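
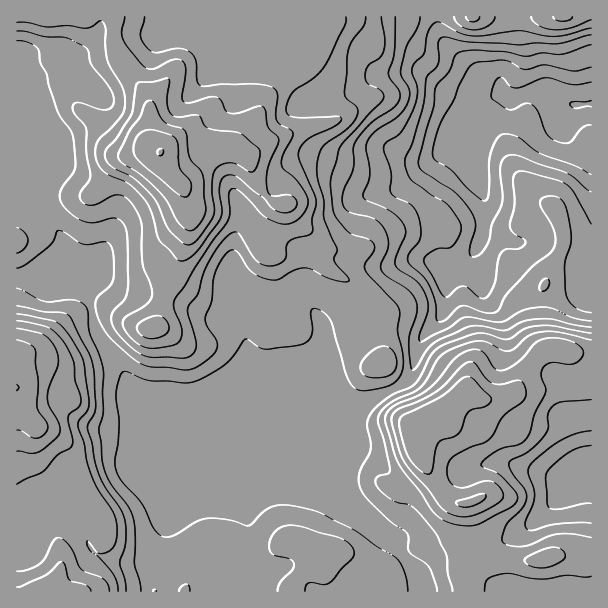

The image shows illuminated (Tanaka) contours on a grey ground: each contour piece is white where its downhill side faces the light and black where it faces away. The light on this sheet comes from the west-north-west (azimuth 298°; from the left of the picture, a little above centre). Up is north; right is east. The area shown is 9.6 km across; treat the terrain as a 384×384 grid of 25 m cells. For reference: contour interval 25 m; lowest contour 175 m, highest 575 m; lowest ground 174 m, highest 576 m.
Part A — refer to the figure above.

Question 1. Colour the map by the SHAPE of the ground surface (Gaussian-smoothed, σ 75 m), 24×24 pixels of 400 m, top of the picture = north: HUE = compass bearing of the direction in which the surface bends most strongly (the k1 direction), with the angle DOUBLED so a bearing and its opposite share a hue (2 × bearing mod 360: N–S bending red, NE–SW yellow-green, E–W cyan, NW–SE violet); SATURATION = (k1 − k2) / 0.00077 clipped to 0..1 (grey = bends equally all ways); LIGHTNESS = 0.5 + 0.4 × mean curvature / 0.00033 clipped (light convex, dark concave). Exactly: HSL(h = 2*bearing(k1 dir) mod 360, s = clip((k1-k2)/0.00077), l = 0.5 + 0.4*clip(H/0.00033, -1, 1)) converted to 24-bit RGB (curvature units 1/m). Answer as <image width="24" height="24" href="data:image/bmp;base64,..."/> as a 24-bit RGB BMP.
<image width="24" height="24" href="data:image/bmp;base64,Qk32BgAAAAAAADYAAAAoAAAAGAAAABgAAAABABgAAAAAAMAGAAATCwAAEwsAAAAAAAAAAAAAYlbJ04avZNW5267ChzS0UVaVbmySp3p4XGt7gnaYbIuKnHNzomJLcY1KX3JmeJJ6dm6CRTBn4uiVa1JkekI+j2suXn0uqao6PFs7v89ktERGrlAaX6E0PGJ5iGqcpXiJc6GVTXSMtV2DjIxVjr3KurbfXYzHfWCdileESHiO1daGXGy9Yp/ox7/318bxg4/Rcnl/gMFTgi5i09iUiMjFMj92UXNteaZ9sIaeUUqGY6SyrMbZYryzpV5MgTlTdkRFaEtRnm49aHwUj60mPHMeEU0muKd1sHa5aoJoiJxvc1SKt/K6lEvEbjSAfnRzaoNdg31eeH1oWpFZio5MgmJMfVpXfUFjqpFiWjqMznK10tX5yqLthd/REKqSKlgmiIY+fINrXpBeaa5lcOdhRhU9gGZ1gH9/f4B/f4B/fX99eoJzgXtxgHx6cnCBaFG/vGnMgRFClP+eImpR6MKd1XvWrimUSkhwfoR0oH1TToJHjOF1gy5nRjxpf3+Af3+Af4B/f3+Af4B/f4B/gH9/f4B/eX2AQ39+aAhZ4fnSu8RjXFc2ZoAWaz4TgHw1NWRAW3ZQdojIp9zeXNdfYy1sTFB/fn+Af4B/gH+AgIB/f4B/gIB/f4B/f4B/f3+ATS90UCqg7fnSkk5+ioawj4uvgn69mZnDh1nFSkqiYdlgpjVb33VfKJq6RUJ8f3+AgH9/f4B/f4B/gIB/gIB/gIB/gIB/gH9/GmaEi+b/6NT3+837r2eUqYtxXZSStatmLkxYpXs61tOvMTF4x+CfXjWBRThkgWpAdWo5X4Q3ZYBkf4B/gIB/f4B/gH+AhlJ9u2AuBzMAAjEKvlAs+NPebbTdyXrhwIm+dzvJl5bSvpl3b5eyosqwayeWVQw/wps6Wp5ehcaePZ1+WXx2hoRveoFtdH9xSUWJpaXa7+XcABszt8eM2OKaw1p+MTuF6WKDlENTPMFpurTcu7zcnVFsMwAyskjT3evupungaajKhm25X1SUhIKNj4ORa3SNZpKQSpZM58xcAjlKDKJjuqpv4LDKPhWqwMfp0t75oZ/8pJ9KuytFzSiAExKekOXg2Z6a1J54azc5R21lcGd6g3BthJVteFt2eJBtgYpusLaHyJ2sADg3ctoua0Mfakkdb5oShZEMMzMVc1Apb2s6hmZQSIGAiE5Em5JF1oxfa6pzPEd5eU9ik41LZJlZfVlodaFoiNW3eaq7yM+9HxOMtcZPQSZOkKBxxHR6oMRYUTdVSI07eIB7gH9/YmR8X0eJqp+Ax4htystJIjhIiC16xNKSRZexZ7G0csB6q6kyQHMgfYAeQBAfOogoXEB+ZK9lbaOJ3IeBR09yoKTQSmuOhl5QWm5CRG53s2tztktK8uKnGzZLIqLM3dWohD1JT8BvX63ByaPVyoHEZVGrTVGfbL5wIUZitpVbSVw70KBdVn+on1FhgTBpqmxjZ6FpN25xa0hcwrKQ8urZUoTdDBpjukUosNyONNZkN3KBgW6gsJO6smK4YWyxqMPFEByFwnyYo2yjn9WRUXSffFd/Vlm0t63PwHmlUSZRdXNAlOCBzOquaSFrUg9ed/G75e7dpn3LVi5YRGwrZnY3baaRfJmroHCPNxNKo41Zm8ywt9PETFSzZXl8WYF6cT5X6Bpahk3Jkdi9gvGWy2OEiwqFeeaxLL1Ehr46jTVJimeUb56qeaOaNYc2aX9Vhj1iOCZuq+C4js+3f6qhkDNlc3eQWFV1PD12j9jdyZvnyODi6dTPKCVzpo7SkLXE3qLFNjSYhlo/fpsrQGAtcVQ8rLlgKlNLVG1yPWaNo9V4hIRCWz80sEtJfnB7ezt5WbtzLrqDO2eP7POIMHeo01PMTI90uHWbgNRIeCfCwIbk9tX0eD7FRI9Fe7heQlJwTnNqRZKFnrBvqn9zW3WPabOiall1UX6ljs+WVixJN2Mt8/e8XXYpJJx0y3PBVYKQ5qOiJyVYWX8/lLBJy13Y29btmqvUOziCZmiMSY1ncGs8qKk3XjElaGweZFSNc6JciF9IdzuBieufLcbQ88vXJ257ZnU+hIlUlmJFuFiltqhsZqNZUn1EnsQriCgynkd6TIB3dFdGbTk0oHlEfk9Qg6qKTEYphaBEgnBMT6utp+eUL0hQrsk+xC6QfGJ5gH5xgH15dXR+wJGEWphXlFqQtcqZW0aYd0irahAidVwvSJVrpHlQdJ45S3k0S3XReq3UZ8XIN7+exb9nU2l2ZHlUgGVjgH9/gIB/f39/dX2DiKZ7zpm2Yru3sU+Tt3+kUQSf6LP50u35X3vjrmvv5tP4doX+"/>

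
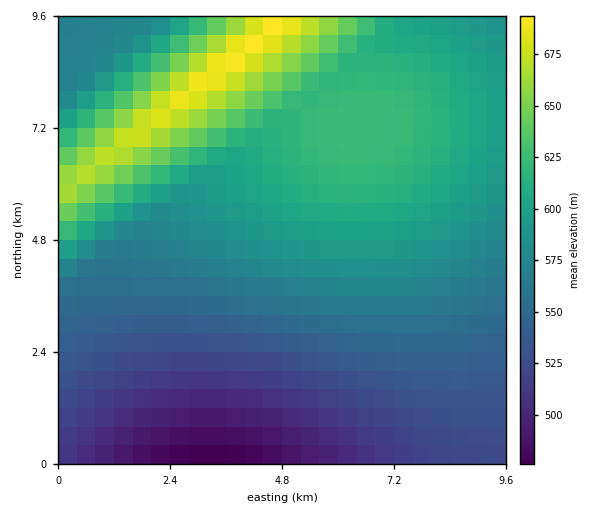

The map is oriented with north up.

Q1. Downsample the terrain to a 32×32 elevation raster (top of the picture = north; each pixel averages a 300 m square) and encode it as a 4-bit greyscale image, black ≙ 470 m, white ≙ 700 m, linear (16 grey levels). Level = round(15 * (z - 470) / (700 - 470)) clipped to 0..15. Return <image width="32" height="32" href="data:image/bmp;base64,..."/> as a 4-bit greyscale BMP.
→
<image width="32" height="32" href="data:image/bmp;base64,Qk12AgAAAAAAAHYAAAAoAAAAIAAAACAAAAABAAQAAAAAAAACAAATCwAAEwsAABAAAAAAAAAAAAAAABEREQAiIiIAMzMzAERERABVVVUAZmZmAHd3dwCIiIgAmZmZAKqqqgC7u7sAzMzMAN3d3QDu7u4A////ADIiEREAAAERESIiMzMzNEQzIiERERERERIiIzMzNEREMzIiIRERERIiIjMzM0RERDMzIiIiIiIiIjMzM0RERERDMzIiIiIiIjMzM0RERERERDMzMyIiIzMzM0REREREREREMzMzMzMzNEREREVVVVRERERDMzNERERERVVVVVVVVERERERERERFVVVVVVVVVVVVRERERFVVVVVVZmZlVVVVVVVVVVVVVVZmZmZmZmZVVVVVVVVVZmZmZmZmZmZmZmZVVWZmZmZmZ3d3d3d3ZmZmZmZmZmZnd3d3d3d3d3dmd2ZmZmZ3d3d4iIiIiHd3dph2Zmd3d3eIiIiIiIiId3epiHd3d3eIiIiJmZiIiIh3upmHd3eIiIiZmZmZmYiIh8u6mYd4iIiZmZmZmZmZiIjcy6qYiIiJmZmZqqmZmZiIzdy7qpiImZmaqqqqqZmZiLzdzLupmZmZqqqqqqqZmYirzd3Mu6mZmaqqqqqqqZmYmrze3cy6qZmqqqqqqqmZmImrze7dy7qpqqqqqqqpmZh4mrze7tzLuqqqqqqqqZmYd4mrze7t3MuqqqqqqqmZmHd4mrze7u3Mu6qqqqqZmZh3d4mrze/u3cu6qqqZmZmId3d4mrze7+3cu6mZmZmYiHd3d4mavN7+7cu6mZmZiIh3d3d3iavN7+7cu6mZmIiI"/>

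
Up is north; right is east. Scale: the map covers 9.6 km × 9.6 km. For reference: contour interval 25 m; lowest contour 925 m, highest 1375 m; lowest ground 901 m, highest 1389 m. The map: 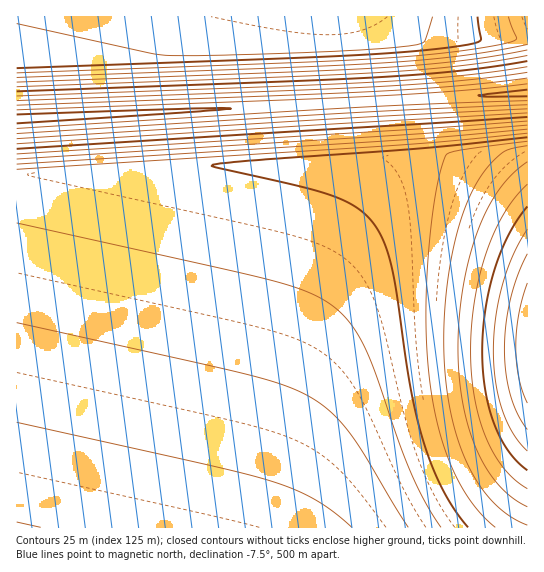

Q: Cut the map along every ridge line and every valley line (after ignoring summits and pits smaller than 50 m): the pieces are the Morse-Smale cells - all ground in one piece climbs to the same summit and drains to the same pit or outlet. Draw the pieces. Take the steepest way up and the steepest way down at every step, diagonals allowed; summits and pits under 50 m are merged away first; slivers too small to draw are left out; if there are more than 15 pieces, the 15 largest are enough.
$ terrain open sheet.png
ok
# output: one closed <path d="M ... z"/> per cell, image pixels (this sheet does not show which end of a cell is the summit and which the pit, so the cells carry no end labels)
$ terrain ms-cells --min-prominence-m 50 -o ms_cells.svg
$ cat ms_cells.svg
<path d="M414 157l-397 19-1 351 511 1 1-313-25-19-42-27-19-8z"/><path d="M527 16l-510 0-1 102 511-25z"/><path d="M527 93l-510 26-1 56 398-18 28 4 19 8 42 27 24 19z"/>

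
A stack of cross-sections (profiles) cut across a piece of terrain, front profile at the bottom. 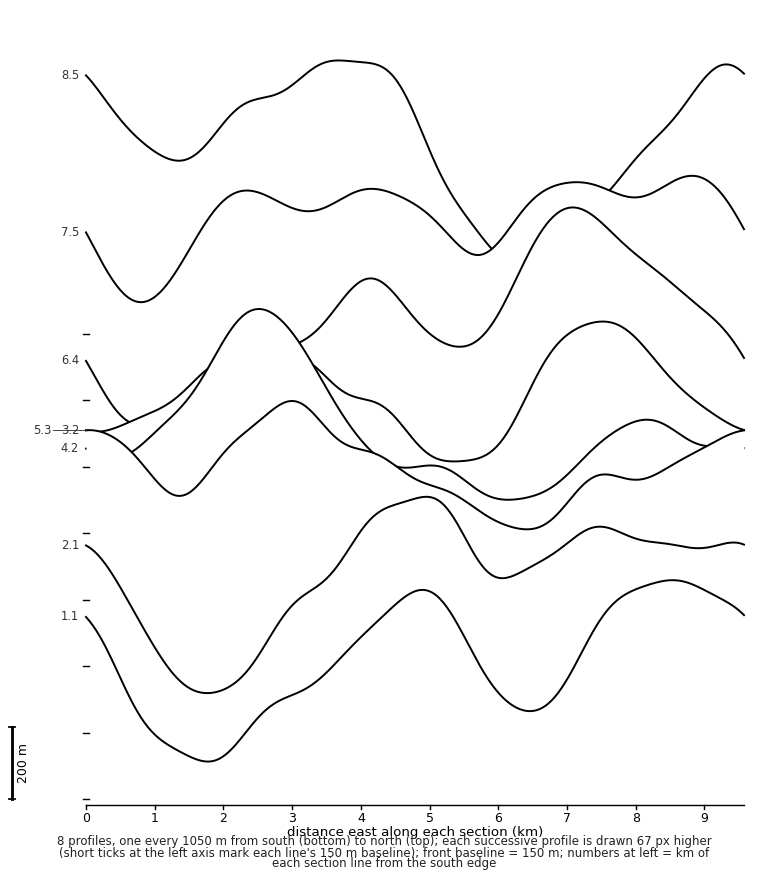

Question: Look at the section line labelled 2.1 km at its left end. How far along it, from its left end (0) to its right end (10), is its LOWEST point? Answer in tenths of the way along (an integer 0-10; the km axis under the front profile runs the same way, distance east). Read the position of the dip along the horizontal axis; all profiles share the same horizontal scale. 2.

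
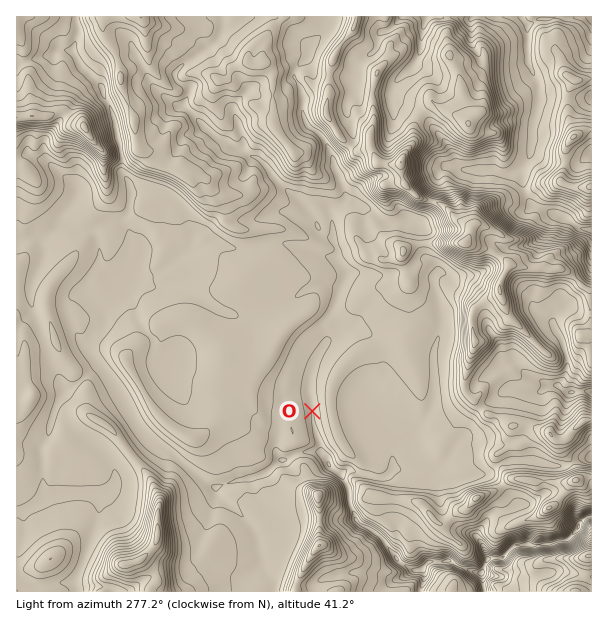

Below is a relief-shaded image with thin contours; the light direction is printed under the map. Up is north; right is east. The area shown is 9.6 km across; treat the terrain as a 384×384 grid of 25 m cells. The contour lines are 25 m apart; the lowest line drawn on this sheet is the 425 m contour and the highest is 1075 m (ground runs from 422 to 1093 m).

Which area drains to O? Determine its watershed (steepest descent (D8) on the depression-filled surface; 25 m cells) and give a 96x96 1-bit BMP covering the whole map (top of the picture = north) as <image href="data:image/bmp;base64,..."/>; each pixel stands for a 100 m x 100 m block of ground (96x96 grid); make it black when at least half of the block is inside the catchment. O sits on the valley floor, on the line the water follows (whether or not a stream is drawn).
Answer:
<image width="96" height="96" href="data:image/bmp;base64,Qk2+BAAAAAAAAD4AAAAoAAAAYAAAAGAAAAABAAEAAAAAAIAEAAATCwAAEwsAAAIAAAAAAAAA////AAAAAAAAAAAAAAAAAAAAAAAAAAAAAAAAAAAAAAAAAAAAAAAAAAAAAAAAAAAAAAAAAAAAAAAAAAAAAAAAAAAAAAAAAAAAAAAAAAAAAAAAAAAAAAAAAAAAAAAAAAAAAAAAAAAAAAAAAAAAAAAAAAAAAAAAAAAAAAAAAAAAAAAAAAAAAAAAAAAAAAAAAAAAAAAAAAAAAAAAAAAAAAAAAAAAAAAAAAAAAAAAAAAAAAAAAAAAAAAAAAAAAAAAAAAAAAAAAAAAAAAAAAAAAAAAAAAAAAAAAAAAAAAAAAAAAAAAAAAAAAAAAAAAAAAAAAAAAAAAAAAAAAAAAAAAAAAAAAAAAAAAAAAAAAAAAAAAAAAAAAAAAAAAAAAAAAAAAAAAAAAAAAAAAAAAAAAAAAAAAAAAAAAAAAAAAAAAAAAAAAAAAAAAAAAAAAAAAAAAAAAAAAAAAAAAAAAAAAAAAAAAAAAAAAAAAAAAAAQAAAAAAAAAAAAAAP/wAAAAAAAAAAAAAf/4AAAAAAAAAAAAAf/4AAAAAAAAAAAAAf/4AAAAAAAAAAAAAf/4AAAAAAAAAAAAAf/4AAAAAAAAAAAAAf/8AAAAAAAAAAAAA//+AAAAAAAAAAAAB//+AAAAAAAAAAAAAD//gAAAAAAAAAAAAB//4AAAAAAAAAAAAB///AAAAAAAAAAAAA///4AAAAAAAAAAAAf//4AAAAAAAAAAAA///8AAAAAAAAAAAB///8AAAAAAAAAAAD///8AAAAAAAAAAAD///8AAAAAAAAAAAH///8AAAAAAAAAAAP///8AAAAAAAAAAAf///8AAAAAAAAAAA////8AAAAAAAAAAA////4AAAAAAAAAAAf///4AAAAAAAAAAAP///4AAAAAAAAAAAP///wAAAAAAAAAAAP///4AAAAAAAAAAAP///4AAAAAAAAAAAP/////gAAAAAAAAAP/////wAAAAAAAAB//////wAAAAAAAAH//////gAAAAAAAAH/////+AAAAAAAAAH/////8AAAAAAAAAH/////4AAAAAAAAAH/////AAAAAAAAAAP////8AAAAAAAAAAf////4AAAAAAAAAA/////4AAAAAAAAAD/////wAAAAAAAAAf/////wAAAAAAAAH/////+AAAAAAAAAP/////8AAAAAAAAAf/////4AAAAAAAAA//////AAAAAAAAAA/////8AAAAAAAAAA/////8AAAAAAAAAA/////4AAAAAAAAAA/////wAAAAAAAAAB/////wAAAAAAAAAB/////wAAAAAAAAAB/////wAAAAAAAAAD/////wAAAAAAAAAD/////wAAAAAAAAAD/////wAAAAAAAAAH/////wAAAAAAAAAH/////wAAAAAAAAAH/////wAAAAAAAAAH/////4AAAAAAAAAH/////4AAAAAAAAAP/////8AAAAAAAAAf/////8AAAAAAAAAf/////+AAAAAAAAAf//////AAAAAAAAA///////AAAAAAAAAf//////gAAAAAA="/>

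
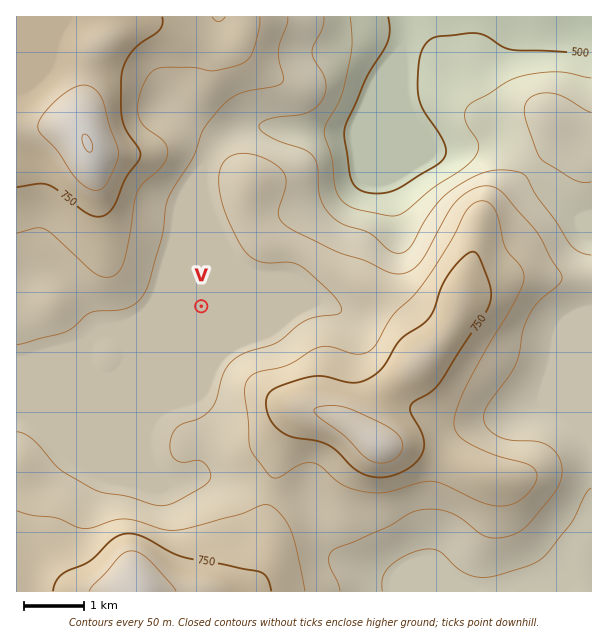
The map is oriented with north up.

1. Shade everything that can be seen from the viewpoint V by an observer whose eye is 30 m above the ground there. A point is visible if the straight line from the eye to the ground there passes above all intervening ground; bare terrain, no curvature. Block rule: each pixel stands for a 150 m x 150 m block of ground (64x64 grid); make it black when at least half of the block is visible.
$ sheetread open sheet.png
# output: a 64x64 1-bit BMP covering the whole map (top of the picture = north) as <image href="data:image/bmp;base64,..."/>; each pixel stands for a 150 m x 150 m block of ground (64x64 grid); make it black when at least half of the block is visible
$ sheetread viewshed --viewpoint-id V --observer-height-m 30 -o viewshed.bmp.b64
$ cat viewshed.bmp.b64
<image width="64" height="64" href="data:image/bmp;base64,Qk0+AgAAAAAAAD4AAAAoAAAAQAAAAEAAAAABAAEAAAAAAAACAAATCwAAEwsAAAIAAAAAAAAA////AAAAAACBA//AAAAAAI/n//AAAAAAj///8AAAAADf///4AAAAAP////gAAAAA/////AAAAAD////4AAAAAP////gAAAAA////8AAAAAD////gAAAAAP//P8AAAAAA//4OAAAAAAD//gAAAAAAAP/+AAAAAAAA//4AAAAAAAD//gAAAAAAAP///8AAAAAA////4AAAAAD////gAAAAAP////AAAAAA/////AAAAAD/////sgAAAP/////zgAAA/////+PAAAD/////4/AAAP9////h8AAA/////+H4AAD/////4fwAAP/////j/gAAH///////AAAP//////+AAA///////4AAD///////gAAGP////x+AAAA////+D8AAAD////gHwAAAP///4APAAAA////AA8AAAD//+AAB4AAAf//gAAHgAAB//+AAAeAAAH//4AAA4AAA///gAADgAAD///AAAGAAAP//8AAAIAAA///gAAAAAAD//4AAAAAAAH/8AAAAAAAAf/wAAAAAAAAAfAAAAAAAAAAcAAAAAAAAABwAAAAAAAAAHgAAAAAAAAA+AAAAAAAAAD8AAAAAAAAAP4AAAAAAAAB/wAAAAAAAAP/gAAAAAAAB//AAAAAAAAP/4AAAAAAAP/jgAAAAAAAf8BAAAAAAAA/AAAAAAAAAAAAAAAAAAA=="/>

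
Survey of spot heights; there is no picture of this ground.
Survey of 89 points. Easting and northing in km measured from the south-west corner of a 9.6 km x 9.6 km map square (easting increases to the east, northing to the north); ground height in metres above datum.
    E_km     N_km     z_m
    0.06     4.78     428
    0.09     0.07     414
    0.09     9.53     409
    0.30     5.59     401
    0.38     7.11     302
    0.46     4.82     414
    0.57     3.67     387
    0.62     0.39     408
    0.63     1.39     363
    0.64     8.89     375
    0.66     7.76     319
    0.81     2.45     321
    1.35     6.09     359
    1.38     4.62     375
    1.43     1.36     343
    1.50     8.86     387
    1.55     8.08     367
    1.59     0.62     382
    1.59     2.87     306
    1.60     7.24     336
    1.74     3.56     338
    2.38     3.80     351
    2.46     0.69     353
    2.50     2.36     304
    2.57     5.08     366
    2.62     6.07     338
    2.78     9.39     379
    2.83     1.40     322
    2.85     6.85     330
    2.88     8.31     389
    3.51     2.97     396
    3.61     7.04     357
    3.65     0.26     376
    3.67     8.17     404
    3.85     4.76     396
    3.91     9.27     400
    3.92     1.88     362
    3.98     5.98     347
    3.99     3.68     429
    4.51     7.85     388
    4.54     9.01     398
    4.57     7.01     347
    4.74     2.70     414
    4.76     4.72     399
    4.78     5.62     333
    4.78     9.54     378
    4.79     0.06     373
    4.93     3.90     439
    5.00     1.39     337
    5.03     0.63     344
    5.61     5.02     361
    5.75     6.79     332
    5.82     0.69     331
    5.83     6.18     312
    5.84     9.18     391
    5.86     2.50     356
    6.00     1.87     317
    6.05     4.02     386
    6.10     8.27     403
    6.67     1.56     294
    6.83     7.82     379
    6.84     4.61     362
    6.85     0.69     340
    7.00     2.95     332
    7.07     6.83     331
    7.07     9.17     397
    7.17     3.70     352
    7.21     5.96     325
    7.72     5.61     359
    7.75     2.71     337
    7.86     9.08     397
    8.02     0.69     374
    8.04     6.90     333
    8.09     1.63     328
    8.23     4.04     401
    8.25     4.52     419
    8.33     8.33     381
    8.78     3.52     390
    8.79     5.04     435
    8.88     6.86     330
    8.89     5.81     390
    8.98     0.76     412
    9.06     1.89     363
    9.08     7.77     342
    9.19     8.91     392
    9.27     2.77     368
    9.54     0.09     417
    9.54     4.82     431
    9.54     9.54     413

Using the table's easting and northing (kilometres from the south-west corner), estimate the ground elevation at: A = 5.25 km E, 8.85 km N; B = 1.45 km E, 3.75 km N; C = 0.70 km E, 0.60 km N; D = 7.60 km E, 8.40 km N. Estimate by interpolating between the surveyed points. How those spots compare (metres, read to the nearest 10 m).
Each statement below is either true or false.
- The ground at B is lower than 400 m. true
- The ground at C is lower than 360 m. false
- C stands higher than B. true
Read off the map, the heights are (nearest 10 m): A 390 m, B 350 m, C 400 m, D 380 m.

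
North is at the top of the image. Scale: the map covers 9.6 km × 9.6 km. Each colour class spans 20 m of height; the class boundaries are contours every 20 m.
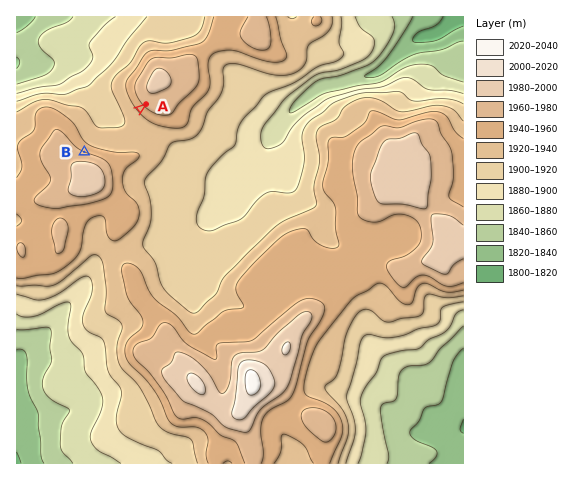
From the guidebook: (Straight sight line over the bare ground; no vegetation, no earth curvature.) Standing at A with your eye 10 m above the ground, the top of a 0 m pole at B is visible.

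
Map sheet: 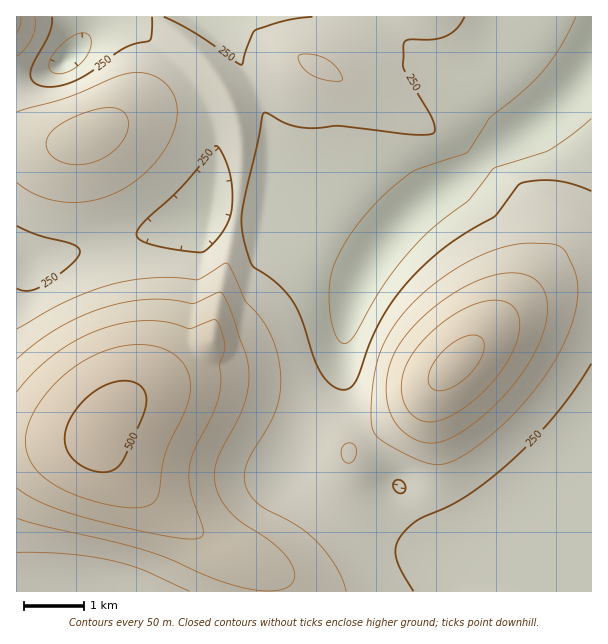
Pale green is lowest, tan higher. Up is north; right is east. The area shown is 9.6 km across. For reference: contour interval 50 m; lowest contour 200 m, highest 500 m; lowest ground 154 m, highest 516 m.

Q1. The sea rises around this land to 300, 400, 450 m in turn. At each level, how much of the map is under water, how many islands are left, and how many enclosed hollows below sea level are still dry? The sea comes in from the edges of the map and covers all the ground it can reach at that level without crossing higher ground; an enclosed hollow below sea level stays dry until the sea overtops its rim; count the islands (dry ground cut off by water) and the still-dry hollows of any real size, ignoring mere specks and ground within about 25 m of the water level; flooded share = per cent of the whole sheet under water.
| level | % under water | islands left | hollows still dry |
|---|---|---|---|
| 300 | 63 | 1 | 0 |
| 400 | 87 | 1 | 0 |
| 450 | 94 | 1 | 0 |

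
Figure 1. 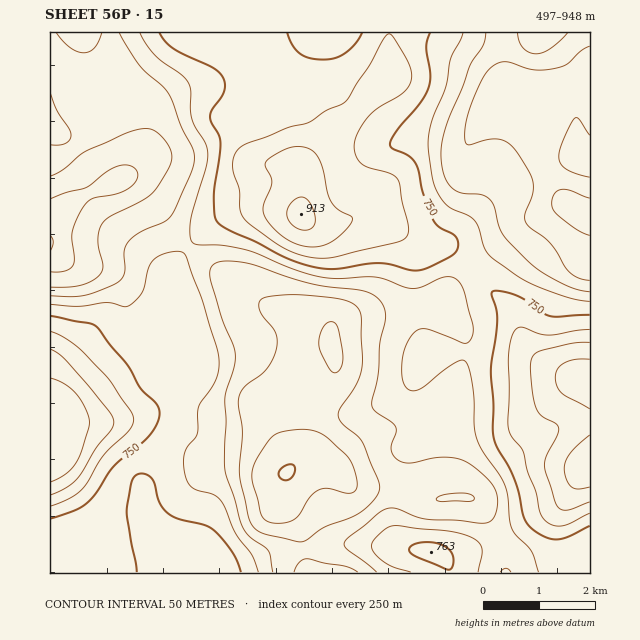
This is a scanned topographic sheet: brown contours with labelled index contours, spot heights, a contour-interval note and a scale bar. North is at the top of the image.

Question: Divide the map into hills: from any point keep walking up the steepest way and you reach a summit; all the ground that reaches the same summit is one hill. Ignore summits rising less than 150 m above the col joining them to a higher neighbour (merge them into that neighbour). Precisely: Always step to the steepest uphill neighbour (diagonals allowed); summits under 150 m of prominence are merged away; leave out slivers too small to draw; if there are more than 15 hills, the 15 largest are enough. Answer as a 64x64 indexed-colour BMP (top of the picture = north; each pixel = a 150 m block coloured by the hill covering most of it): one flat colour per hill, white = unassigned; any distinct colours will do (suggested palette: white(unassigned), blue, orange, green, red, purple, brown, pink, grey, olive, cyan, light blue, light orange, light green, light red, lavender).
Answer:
<image width="64" height="64" href="data:image/bmp;base64,Qk12CAAAAAAAAHYAAAAoAAAAQAAAAEAAAAABAAQAAAAAAAAIAAATCwAAEwsAABAAAAAAAAAA////ALR3HwAOf/8ALKAsACgn1gC9Z5QAS1aMAMJ34wB/f38AIr28AM++FwDox64AeLv/AIrfmACWmP8A1bDFABERERERERERERERERERERERERERERERERERETMzMzMzERERERERERERERERERERERERERERERERERERMzMzMzMREREREREREREREREREREREREREREREREREREzMzMzMxEREREREREREREREREREREREREREREREREREzMzMzMzERERERERERERERERERERERERERERERERERETMzMzMzMRERERERERERERERERERERERERERERERERETMzMzMzMxERERERERERERERERERERERERERERERERERMzMzMzMzERERERERERERERERERERERERERERERERERMzMzMzMzMRERERERERERERERERERERERERERERERERMzMzMzMzMxERERERERERERERERERERERERERETMzMzMzMzMzMzMzERERERERERERERERERERERERMzMzMzMzMzMzMzMzMzMRERERERERERERERERERERERMzMzMzMzMzMzMzMzMzMxEREREREREREREREREREREzMzMzMzMzMzMzMzMzMzMzEREREREREREREREREREzMzMzMzMzMzMzMzMzMzMzMzMRERERERERERERERERETMzMzMzMzMzMzMzMzMzMzMzMxERERERERERERERERETMzMzMzMzMzMzMzMzMzMzMzMzERERERERERERERERERMzMzMzMzMzMzMzMzMzMzMzMzMREREREREREREREREREzMzMzMzMzMzMzMzMzMzMzMzMxEREREREREREREREREzMzMzMzMzMzMzMzMzMzMzMzMzERERERERERERERERETMzMzMzMzMzMzMzMzMzMzMzMzMREREREREREREREREREzMzMzMzMzMzMzMzMzMzMzMzMxERERERERERERERERERMzMzMzMzMzMzMzMzMzMzMzMzERERERERERERERERERETMzMzMzMzMzMzMzMzMzMzMzMRERERERERERERERERERMzMzMzMzMzMzMzMzMzMzMzMxERERERERERERERERERETMzMzMzMzMzMzMzMzMzMzMzEREREREREREREREREREREzMzMzMzMzMzMzMzMzMzMzMREREREREREREREREREREREzMzMzMzMzMzMzMzMzMzMxERERERERERERERERERERETMzMzMzMzMzMzMzMzMzMzERERERERERERERERERERERMzMzMzMzMzMzMzMzMzMzMRERERERERERERERERERERIjMzMzMzMzMzMzMzMzMzMxERERERERERERERERERESIiIiMzMzMzMzMzMzMzMzMzERERERERERERERERESIiIiIiIiIiMzMzMzMzMzMzMzMREREREREREREREREiIiIiIiIiIiIiIjMzMzMzMzMzMxEREREREREREREREiIiIiIiIiIiIiIiIzMzMzMzMzMzEREREREREREREREiIiIiIiIiIiIiIiIiMzMzMzMzMzMRERERERERERERIiIiIiIiIiIiIiIiIiIjMzMzMzMzMxERERERERERERIiIiIiIiIiIiIiIiIiIiIzMzMzMzMzERERERERERERIiIiIiIiIiIiIiIiIiIiIiMzMzMzMzMRERERERERESIiIiIiIiIiIiIiIiIiIiIiIiMzMzMzMxERERERERESIiIiIiIiIiIiIiIiIiIiIiIiIjMzMzMzERERERERESIiIiIiIiIiIiIiIiIiIiIiIiIiIzMzMzMRERERERERIiIiIiIiIiIiIiIiIiIiIiIiIiIiIzMzMxERERERERIiIiIiIiIiIiIiIiIiIiIiIiIiIiIiIzMxEREREREREiIiIiIiIiIiIiIiIiIiIiIiIiIiIiIiIxEREREREREiIiIiIiIiIiIiIiIiIiIiIiIiIiIiIiIhEREREREREiIiIiIiIiIiIiIiIiIiIiIiIiIiIiIiIhEREREREREiIiIiIiIiIiIiIiIiIiIiIiIiIiIiIiIhERERERERESIiIiIiIiIiIiIiIiIiIiIiIiIiIiIiIiERERERERERIiIiIiIiIiIiIiIiIiIiIiIiIiIiIiIiERERERERERESIiIiIiIiIiIiIiIiIiIiIiIiIiIiIiIRERERERERERIiIiIiIiIiIiIiIiIiIiIiIiIiIiIiIRERERERERERESIiIiIiIiIiIiIiIiIiIiIiIiIiIiIhERERERERERERIiIiIiIiIiIiIiIiIiIiIiIiIiIiIiEREREREREREREiIiIiIiIiIiIiIiIiIiIiIiIiIiIiIRERERERERERESIiIiIiIiIiIiIiIiIiIiIiIiIiIiIhERERERERERESIiIiIiIiIiIiIiIiIiIiIiIiIiIiIiIRERERERERESIiIiIiIiIiIiIiIiIiIiIiIiIiIiIiIRERERERERERIiIiIiIiIiIiIiIiIiIiIiIiIiIiIhERERERERERERIiIiIiIiIiIiIiIiIiIiIiIiIiIiIiERERERERERERIiIiIiIiIiIiIiIiIiIiIiIiIiIiIiIREREREREREREiIiIiIiIiIiIiIiIiIiIiIiIiIiIiIhERERERERERESIiIiIiIiIiIiIiIiIiIiIiIiIiIiIiERERERERERESIiIiIiIiIiIiIiIiIiIiIiIiIiIiIiIRERERERERERIiIiIiIiIiIiIiIiIiIiIiIiIiIiIiIRERERER"/>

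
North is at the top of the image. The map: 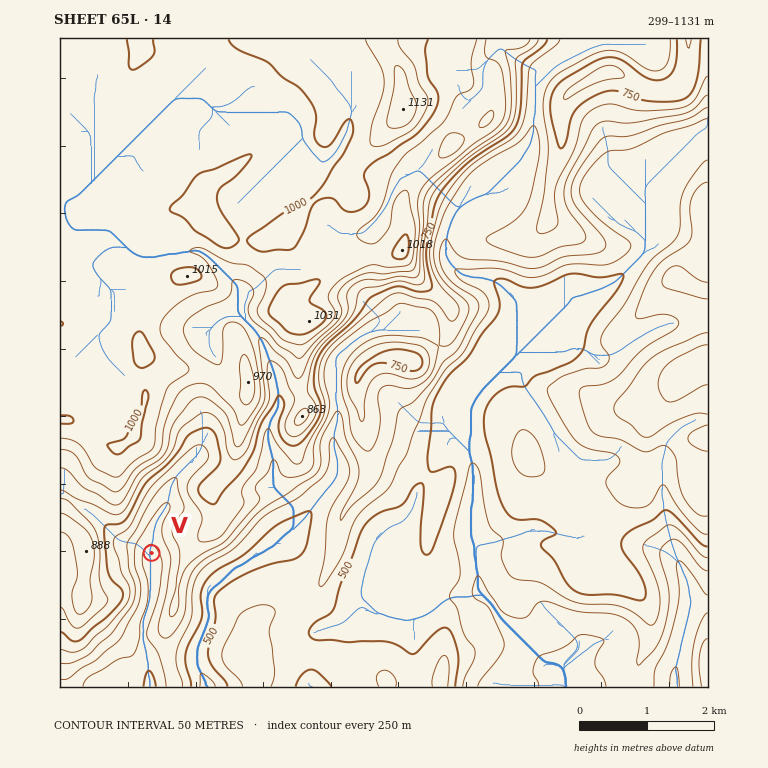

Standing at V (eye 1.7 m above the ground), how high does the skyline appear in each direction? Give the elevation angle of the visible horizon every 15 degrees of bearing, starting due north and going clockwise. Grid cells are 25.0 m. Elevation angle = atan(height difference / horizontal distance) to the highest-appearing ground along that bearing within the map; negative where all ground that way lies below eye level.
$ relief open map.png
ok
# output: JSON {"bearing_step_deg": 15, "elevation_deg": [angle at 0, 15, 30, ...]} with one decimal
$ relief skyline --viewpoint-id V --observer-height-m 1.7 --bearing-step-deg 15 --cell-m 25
{"bearing_step_deg": 15, "elevation_deg": [14.7, 7.9, 9.7, 13.4, 14.4, 14.0, 13.9, 13.4, 12.5, 11.0, 8.5, 5.9, 0.9, 4.6, 13.4, 16.2, 16.2, 18.3, 19.9, 17.9, 15.3, 17.8, 19.1, 16.9]}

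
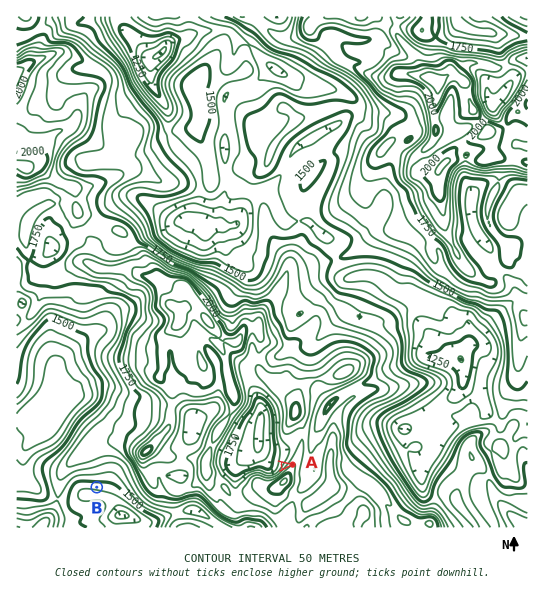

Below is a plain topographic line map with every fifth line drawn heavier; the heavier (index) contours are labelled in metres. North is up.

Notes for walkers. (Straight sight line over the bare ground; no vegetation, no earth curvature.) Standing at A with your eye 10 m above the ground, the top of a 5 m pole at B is hidden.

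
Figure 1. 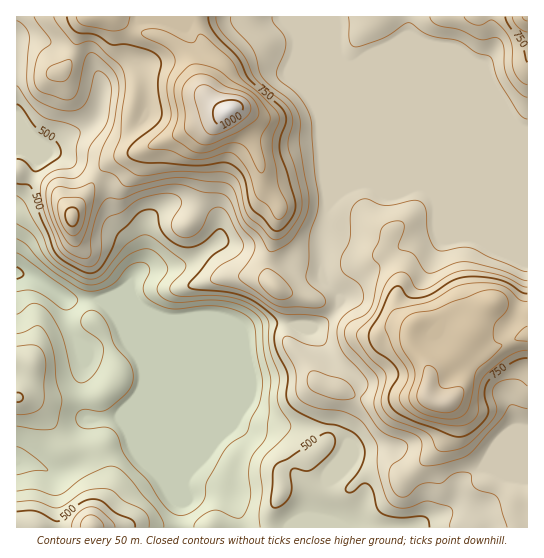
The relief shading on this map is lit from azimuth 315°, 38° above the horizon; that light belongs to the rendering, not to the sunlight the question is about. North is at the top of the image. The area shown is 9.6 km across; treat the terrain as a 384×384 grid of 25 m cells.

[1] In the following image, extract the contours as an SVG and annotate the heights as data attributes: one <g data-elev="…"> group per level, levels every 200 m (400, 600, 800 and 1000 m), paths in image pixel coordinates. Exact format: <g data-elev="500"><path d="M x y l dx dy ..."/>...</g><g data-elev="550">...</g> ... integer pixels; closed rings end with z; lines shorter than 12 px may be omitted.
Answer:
<g data-elev="400"><path d="M164 527l-2-8-8-12-28-32-7-6-5-3-8 1-17 8-11 6-13 11-7 3-7 0-17-6-17 2"/><path d="M17 426l22 4 15-2 4-6 4-21-6-20-3-31-8-19-4-4-4-1-12 6-8 2"/><path d="M17 224l16 11 10 19 8 9 32 21 10 1 9-3 7-5 18-21 12-6 10-1 9 5 9 12 0 7-8 10-2 6 2 5 4 4 14 4 33-2 20 2 19 7 11 10 2 7 2 27 7 26-2 34-3 24-13 17-3 9-1 12 2 19-2 11-4 9-4 4-7-1-15-6-6-1-14 8-4 5-1 4"/></g><g data-elev="600"><path d="M104 527l-4-8-9-4-4 1-4 2-3 9"/><path d="M337 399l12 0 6-2-1-6-5-8-7-4-24-7-8 0-3 9 3 8 9 5z"/><path d="M527 272l-5-1-31-13-21-10-9-1-18 4-6-1-5-5-4-11-3-27-4-5-6-2-28 6-8-2-13-5-9 3-6 9-1 27-8 17-2 7 2 9 17 13 3 6 2 7-3 7-15 10-7 8-2 11 2 12 6 10 14 15 8 11 0 7-7 11 14 24 9 10 20 8 4 4 1 4-3 6-12 9-4 6 0 11 5 10 4 5 7 1 17-13 19-1 14-10 13 0 3 2 1 8 3 5 18 6 5 4 9 29"/><path d="M17 21l7 5 5 8-2 49 4 11 7 7 20 8 17 1 7-3 4-5 8-27 2-4 5 0 4 3 6 11 0 9-3 27-4 8-14 18-3 16-3 7-4 5-5 3-16-1-5 2-5 4-3 6 0 10 3 15 13 29 4 7 15 8 5 1 4-2 1-4 0-15 4-19 6-13 6-7 15 0 22-9 29-6 12 1 18 7 18 1 5 3 4 4 10 25 15 18-1 10-15 21 1 5 30 23 8 4 41 2 6-3 0-7-16-15-3-6 3-15 1-27 7-22 2-11-5-33-3-48-3-11-8-12-23-21 0-7 7-17 2-11-3-8-10-12-1-5"/><path d="M348 17l1 22 2 6 3 2 7-1 21-7 27-16 18 11 31 7 19 12 12 3 3 3 4 16 6 11 17 28 8 5"/></g><g data-elev="800"><path d="M527 301l-8-1-10-11-10-4-16-2-18 1-11 3-25 15-35 8-5 6-4 11 8 22 12 17 3 7-1 8-7 14 0 6 2 4 6 6 11 7 28 7 15 1 11-5 5-8 1-23 5-13 25-21 9-4 9-2"/><path d="M278 219l3 0 4-4 2-8-9-22-6-35 1-13 6-16-2-10-17-17-18-15-13-21-26-23-4-1-4 7-4 2-32-14-9 0-8 2-1 3 3 3 18 8 7 5 5 5 1 6-8 24 0 9 4 17-1 8-5 10-16 14-1 4 3 2 19 2 15 6 9 2 13-1 19-6 8 2 7 6 7 11 9 26 10 8 7 12z"/><path d="M76 17l2 5 5 3 31 6 12-4 4-10"/><path d="M512 17l5 9 5 4 5 2"/></g><g data-elev="1000"><path d="M220 125l9-3 10-7 4-6-2-6-4-2-7-1-8 1-6 4-3 5 0 7 2 5z"/></g>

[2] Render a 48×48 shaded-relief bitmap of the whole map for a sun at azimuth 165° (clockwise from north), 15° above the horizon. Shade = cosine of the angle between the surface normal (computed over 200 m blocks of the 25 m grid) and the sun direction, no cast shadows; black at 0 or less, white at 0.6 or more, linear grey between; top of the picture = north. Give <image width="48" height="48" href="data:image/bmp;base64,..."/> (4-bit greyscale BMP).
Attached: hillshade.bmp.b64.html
<image width="48" height="48" href="data:image/bmp;base64,Qk32BAAAAAAAAHYAAAAoAAAAMAAAADAAAAABAAQAAAAAAIAEAAATCwAAEwsAABAAAAAAAAAAAAAAABEREQAiIiIAMzMzAERERABVVVUAZmZmAHd3dwCIiIgAmZmZAKqqqgC7u7sAzMzMAN3d3QDu7u4A////ADMzIBIjNWVCEkVVV5h3d4h4m7qGZmZ3dyIiEAEjNEREIjRVVpmHeIh3m8uYdnd3dwESEAA0Q0RWQ0VVRYmYiIiHiruql3h3ZhIjIQE1VEVmZVZmVWiId3eHeJqpmHh2ZjNFQyM0RFZmZVZmVVZ4dmZ3ZnmpmHZmZlVndlVERGZmZUZlVVZ4h2VWVFequpdmZnd4h2ZlRmZmZkRlMjVniHZVVEWKzLl2ZoiIdmZmZ2ZmZlREMiRFZ3d2Z2ZpvNuHZpmIZURVdmZmZmU0RDRFVniImqqZrN24d6qYdlRVdmZmZmZUVVZ3eImZrN7t3c7biLqYh3iHdmZmZmZlRWiaqqqYm83u7bu7qqmIiImqhmZmZmZmRGiaq7l2aIqpm6h4mneHZmaKp2ZmZmZmVEV5mYdjNEVlR5mImFeHZlRol3ZmZmZmZERWZlZlMiNWRHvKmGeHdlRWd3ZmZmZmZmZVVFeJdVRGZWrdqWZ3dmVVV2ZmZmZmZnhkRWiamIZFZ3i93ERWd3ZlVmZmZmZmZXdURXmZmIZVZ3eKzSNGZ3d1ZmZmZmZmVFRERWd3d2ZmZnd3iiNVZnhmdmZmZmZ3ZERWVUMjZVZ2Zmd3ZjRFRFZWZneId3iJmImqliEANDRWZmeIZTMzRERmZ4q8zMzNzN3MuEIQExATVVaIdDIkZ4iHZ4q9///+3MuYd3VCEyAAE0RFQSNIrN7JdlVnrN7cuXZlV4dkEkMAAAAAAEaL3f/rlkQzRWiHZUVmZ3d2MkUwAAAAAIms3u7duXZlQyM0RVZ3dmZ3UzVTAAAAJKmazbq8y6mZhjIjR5mHdmZmZVVUMiI0ZqmIrKiby6qruWRWaMuHdmZVZ2ZlVEVmZqmHnLmKqqmau5d5mt2odmZVZ3dmZmZmZpiHirqaqYdmipiKur3KdmZlRWd3ZmZmZod2VpurupdUaKl4qYq6hmZUM0Z3ZmZmZodUImqrzLl2eal2iHeIdmZVVEVnZmZmZpcyADiazu3KqrqGeGZ3d2ZmZmZmZmZmZqYQACaZre/u3MuXeHZnd2ZmZmZmZmZmZnUgATWJq83u7tyoeHZnd2ZmZmZmZmZmZkZSNERnirvN7/25d2ZndmZmZmZmZmZmZlZ2ZUNERXmrvf64d3d3dmZmZmZmZmZmZmeIdkIkQiR5mt/aiamHdmZmZmZmZmZmZmiamGMjZCEleK7sqaqHdmZmZmZmZmZmZ3mrupYzZ1M0ZnnMp3dndmZmZmZmZmZmeImru5hTV2ZVZkNWUiNWdmZmZmZmZmZmeImrqphjRmZVVTAAAAJWZmZmZmZmZmZniWeZmZh1VmUyMyEAASRmZmZmZmZmZmZnmVVniZiYVWQxERMyNWZmZmZmZmZmZmZniFQ0WJqpd3ZTIjREZ4dmZnd2ZmZmZnd2ZlQ0SKu6mZl1REMkaId2Zmd3dmZnd4mGVmVWecy6qqh1VUIlZ3d2ZmeIh3d4maqod3d4isy6l3ZmZUNWZmZ2ZmZ4mHeau6qpmYiIicy6hlVmZkVnZlZmZmZ4mYiau6qZmg=="/>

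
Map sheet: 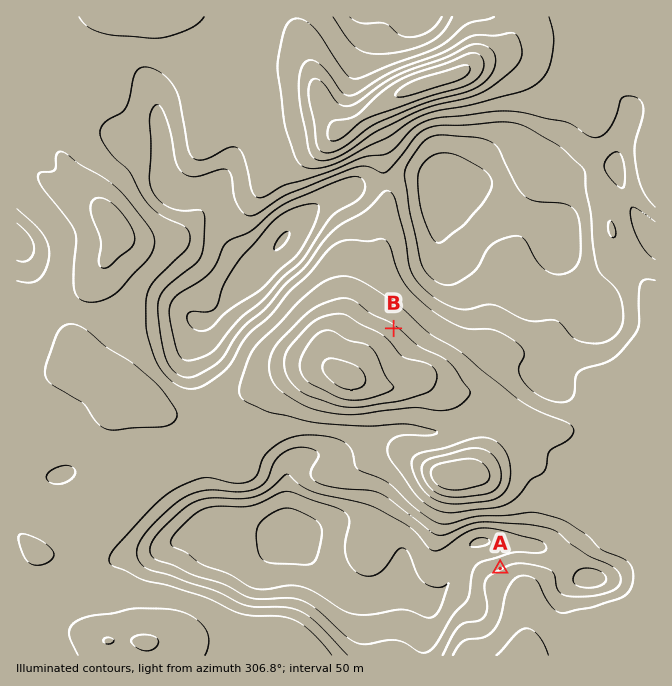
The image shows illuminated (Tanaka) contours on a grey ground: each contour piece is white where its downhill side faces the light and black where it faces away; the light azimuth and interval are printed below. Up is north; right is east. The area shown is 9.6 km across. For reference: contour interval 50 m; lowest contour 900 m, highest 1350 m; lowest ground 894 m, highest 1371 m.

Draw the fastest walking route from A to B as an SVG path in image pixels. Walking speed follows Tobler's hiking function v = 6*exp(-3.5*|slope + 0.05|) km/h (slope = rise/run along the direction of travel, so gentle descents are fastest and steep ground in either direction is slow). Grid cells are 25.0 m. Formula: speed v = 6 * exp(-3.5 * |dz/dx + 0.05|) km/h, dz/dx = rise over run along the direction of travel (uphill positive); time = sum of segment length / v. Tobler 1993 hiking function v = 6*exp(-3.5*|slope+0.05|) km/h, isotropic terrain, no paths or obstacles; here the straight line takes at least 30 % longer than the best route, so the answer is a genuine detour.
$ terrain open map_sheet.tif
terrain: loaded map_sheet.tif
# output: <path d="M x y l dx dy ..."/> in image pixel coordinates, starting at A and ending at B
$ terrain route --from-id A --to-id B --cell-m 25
<path d="M500 568l2-3 16-17 4-6 0-12 5-10 0-35-23-47-14-13-10-20-26-27-2-3-14-13-23-12-21-22"/>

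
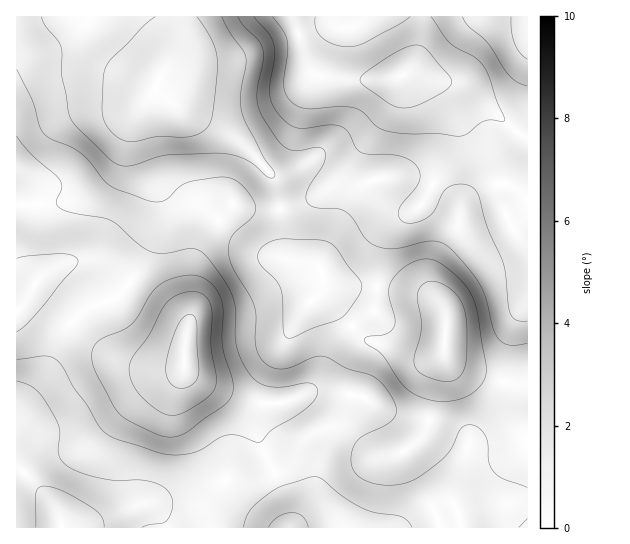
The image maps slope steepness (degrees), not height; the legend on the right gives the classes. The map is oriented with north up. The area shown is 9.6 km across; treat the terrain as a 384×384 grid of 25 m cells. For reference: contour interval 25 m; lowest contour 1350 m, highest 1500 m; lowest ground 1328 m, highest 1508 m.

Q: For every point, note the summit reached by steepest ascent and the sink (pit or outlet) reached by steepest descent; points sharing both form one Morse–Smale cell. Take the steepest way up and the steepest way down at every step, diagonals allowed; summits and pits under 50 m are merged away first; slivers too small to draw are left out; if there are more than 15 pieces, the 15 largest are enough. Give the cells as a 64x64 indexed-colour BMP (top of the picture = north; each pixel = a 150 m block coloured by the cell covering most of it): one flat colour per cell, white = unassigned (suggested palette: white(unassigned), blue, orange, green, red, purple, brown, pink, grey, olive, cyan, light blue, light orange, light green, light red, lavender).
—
<image width="64" height="64" href="data:image/bmp;base64,Qk12CAAAAAAAAHYAAAAoAAAAQAAAAEAAAAABAAQAAAAAAAAIAAATCwAAEwsAABAAAAAAAAAA////ALR3HwAOf/8ALKAsACgn1gC9Z5QAS1aMAMJ34wB/f38AIr28AM++FwDox64AeLv/AIrfmACWmP8A1bDFADMzMzMzMzMzMzMzMzMzMzMzERERERERERd3d3d3d3d3MzMzMzMzMzMzMzMzMzMzMzMRERERERERERd3d3d3d3czMzMzMzMzMzMzMzMzMzMzMxERERERERERERd3d3d3dzMzMzMzMzMzMzMzMzMzMzMzERERERERERERERd3d3d3MzMzMzMzMzMzMzMzMzMzMzERERERERERERERF3d3d3czMzMzMzMzMzMzMzMzMzMzMREREREREREREREXd3d3dzMzMzMzMzMzMzMzMzMzMzMRERERERERERERERd3d3d3MzMzMzMzMzMzMzMzMzMzMxEREREREREREREREXd3d3czMzMzMzMzMzMzMzMzMzMxERERERERERERERERd3d3dzMzMzMzMzMzMzMzMzMzMzERERERERERERERERF3d3d3MzMzMzMzMzMzMzMzMzMzMRERERERERERERERERERd3czMzMzMzMzMzMzMzMzMzMRERERERERERERERERERERETMzMzMzMzMzMzMzMzMzMxERERERERERERERERERERERMzMzMzMzMzMzMzMzMzMzEREREREREREREREREREREREzMzMzMzMzMzMzMzMzMzERERERERERERERERERERERETMzMzMzMzMzMzMzMzMzERERERERERERERERERERERERMzMzMzMzMzMzMzMzMzEREREREREREREREREREREREREzMzMzMzMzMzMzMzMxERERERERERERERERERERERERETMzMzMzMzMzMzMzMREREREREREREREREREREREREUREMzMzMzMzMzMzMzERERERERERERERERERERERERREREQzMzMzMzMzMiIiIREREREREREREREREREREREURERERDMzMzMzMyIiIiIhEREREREREREREREREREREUREREREMzMzMzMyIiIiIiERERERERERERERERERERERREREREQzMzMzMiIiIiIiIRERERERERERERERERERERFERERERDMzMzMiIiIiIiIhEREREREREREREREREREREUREREREMzMzMiIiIiIiIiIRERERERERERERERERERERREREREQzMzMiIiIiIiIiIhERERERERERERERERERERFERERERCMzMiIiIiIiIiIiERERERERERERERERERERFEREREREIzMiIiIiIiIiIiIRERERERERERERERERERFEREREREQiMiIiIiIiIiIiIhEREREREREREREREREURERERERERCIiIiIiIiIiIiIiERERERERERFEREREREREREREREREIiIiIiIiIiIiIiIREREREREREUREREREREREREREREQiIiIiIiIiIiIiIhERERERERERRERERERERERERERERCIiIiIiIiIiIiIiERERERERFEREREREREREREREREREIiIiIiIiIiIiIiIhERERERFEREREREREREREREREREQiIiIiIiIiIiIiIiERERERFERERERERERERERERERERCIiIiIiIiIiIiIiIhEREREURERERERERERERERERERIIiIiIiIiIiIiIiIiIRERERRERERERERERERERERERIgiIiIiIiIiIiIiIiIhERERFEREREREREREREREREREiCIiIiIiIiIiIiIiIiIREREUREREREREREREREREREiIIiIiIiIiIiIiIiIiIiIiIiVVRERERERERERERERESIgiIiIiIiIiIiIiIiIiIiIiJVVVRERERERERERERERIiCIiIiIiIiIiIiIiIiIiIiIlVVVURERERERERERERIiIIiIiIiIiIiIiIiIiIiIiIlVVVVVEREREREREREREiIgiIiIiIiIiIiIiIiIiIiIiVVVVVVRERERERERERESIiCIiIiIiIiIiIiIiIiIiIiVVVVVVVURERERERERERIiIIiIiIiIiIiIiIiIiIiIiVVVVVVVVVEREREREREREiIgiIiIiIiIiIiIiIiIiIiVVVVVVVVVURERERERERESIiCIiIiIiIiIiIiIiIiIiVVVVVVVVVVVERERERERERIiIIiIiIiIiIiIiIiIiIlVVVVVVVVVVVVRERERERERESIYiIiIiIiIiIiIiIiJVVVVVVVVVVVVVVERERERERERGZiIiIiIiIiIiIiIiVVVVVVVVVVVVVVVVRERERERERGZmIiIiIiIiIiIiIiVVVVVVVVVVVVVVVVVURERERERGZmYiIiIiIiIiIiIlVVVVVVVVVVVVVVVVVVRERERERGZmZiIiIiIiIiIiIlVVVVVVVVVVVVVVVVVVVERERERmZmZmIiIiIiIiIiIiVVVVVVVVVVVVVVVVVVVVRERERmZmZmYiIiIiIiIiIiJVVVVVVVVVVVVVVVVVVVVERmZmZmZmZiIiIiIiIiIiIiVVVVVVVVVVVVVVVVVVVVZmZmZmZmZmIiIiIiIiIiIiJVVVVVVVVVVVVVVVVVVVVWZmZmZmZmYiIiIiIiIiIiIiVVVVVVVVVVVVVVVVVVVVZmZmZmZmZiIiIiIiIiIiIiJVVVVVVVVVVVVVVVVVVVVmZmZmZmZmIiIiIiIiIiIiIiVVVVVVVVVVVVVVVVVVVVZmZmZmZmYiIiIiIiIiIiIiJVVVVVVVVVVVVVVVVVVVVmZmZmZmZiIiIiIiIiIiIiIlVVVVVVVVVVVVVVVVVVVWZmZmZmZm"/>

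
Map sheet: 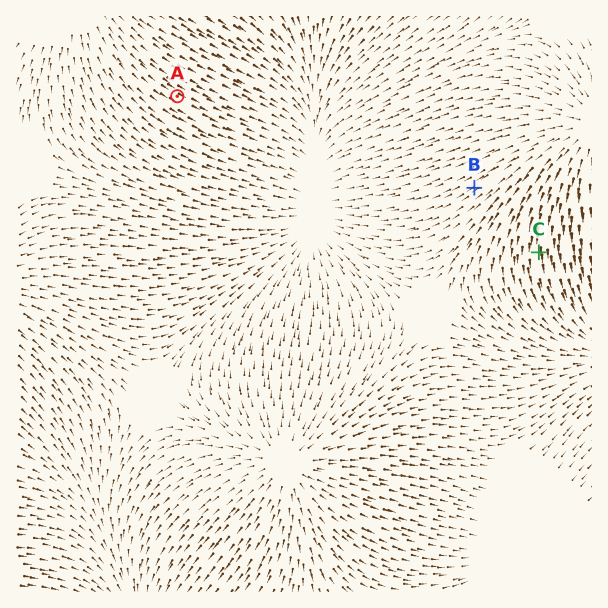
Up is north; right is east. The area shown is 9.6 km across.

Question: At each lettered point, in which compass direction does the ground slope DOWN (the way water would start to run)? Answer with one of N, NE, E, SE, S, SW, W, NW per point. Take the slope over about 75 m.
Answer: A SE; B SW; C S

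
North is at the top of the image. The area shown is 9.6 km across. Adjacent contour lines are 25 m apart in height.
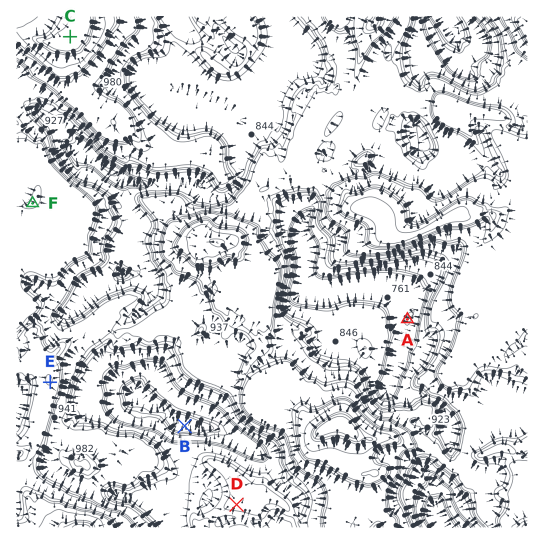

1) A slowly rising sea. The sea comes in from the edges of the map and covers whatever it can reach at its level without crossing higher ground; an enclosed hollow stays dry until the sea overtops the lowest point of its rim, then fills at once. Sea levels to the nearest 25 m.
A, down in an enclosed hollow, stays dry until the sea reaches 925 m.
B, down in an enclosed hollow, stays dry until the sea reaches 850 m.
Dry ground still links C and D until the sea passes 875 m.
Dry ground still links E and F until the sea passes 975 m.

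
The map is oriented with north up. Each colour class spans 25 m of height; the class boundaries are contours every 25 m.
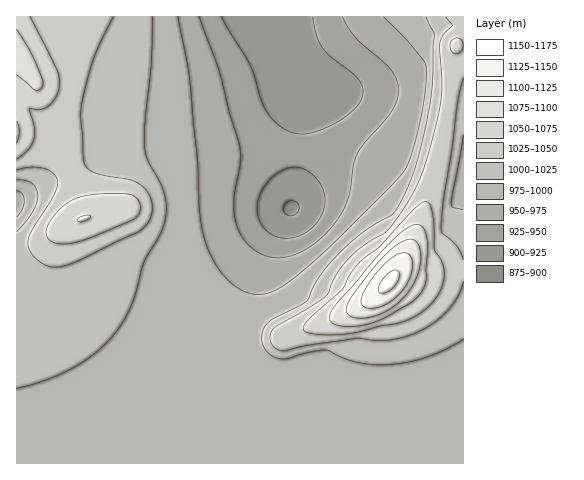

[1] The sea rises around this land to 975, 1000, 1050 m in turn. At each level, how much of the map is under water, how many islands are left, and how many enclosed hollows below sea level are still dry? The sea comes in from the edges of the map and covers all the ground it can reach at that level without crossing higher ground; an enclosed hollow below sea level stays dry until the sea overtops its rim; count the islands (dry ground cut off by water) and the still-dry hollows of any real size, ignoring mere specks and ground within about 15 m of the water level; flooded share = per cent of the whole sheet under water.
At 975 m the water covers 26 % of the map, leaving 0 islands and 0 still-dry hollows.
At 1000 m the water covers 63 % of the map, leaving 0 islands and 0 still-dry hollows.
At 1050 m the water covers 92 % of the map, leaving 2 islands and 0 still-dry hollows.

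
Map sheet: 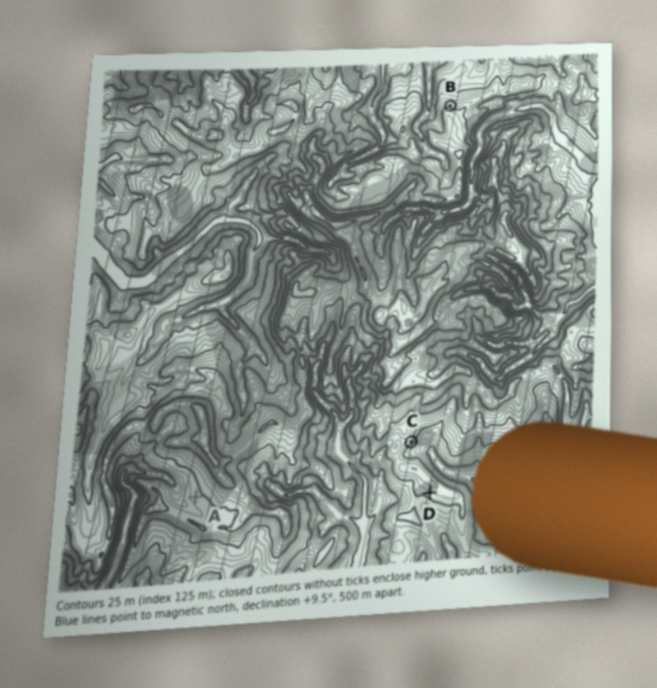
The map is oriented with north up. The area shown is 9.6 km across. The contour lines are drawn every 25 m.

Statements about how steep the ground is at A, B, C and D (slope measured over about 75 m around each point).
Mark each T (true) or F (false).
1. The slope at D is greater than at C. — F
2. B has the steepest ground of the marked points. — T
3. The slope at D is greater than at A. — T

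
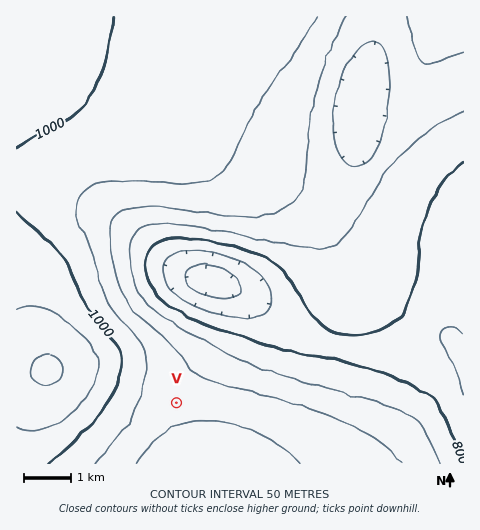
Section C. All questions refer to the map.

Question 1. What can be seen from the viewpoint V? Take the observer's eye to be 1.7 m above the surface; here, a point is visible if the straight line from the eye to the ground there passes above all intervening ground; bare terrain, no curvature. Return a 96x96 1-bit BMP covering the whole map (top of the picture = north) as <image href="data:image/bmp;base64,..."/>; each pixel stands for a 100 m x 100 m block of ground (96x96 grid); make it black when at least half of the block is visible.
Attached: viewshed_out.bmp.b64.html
<image width="96" height="96" href="data:image/bmp;base64,Qk2+BAAAAAAAAD4AAAAoAAAAYAAAAGAAAAABAAEAAAAAAIAEAAATCwAAEwsAAAIAAAAAAAAA////AAAAAAAAPAAAAAAAAAAAAAAAPwAAAAAAAAAAAAAAP4AAAAAAAAAAAAAAP8AAAAAAAAAAAAAAP/AAAAAAAAAAAAAAH/gAAAAAAAAAAAAAH/4AAAAAAAAAAAAAH/8APgAAAAAAAAAAH//APwAAAAAAAAAAH//wf4AAAAAAAAAAH//8/8AAAAAAAAAAH////+AAAAAAAAAAH////8AAAAAAAAAAD////4AAAAAAAAAAD////gAAAAAAAAAAD///+AAAAAAAAAAAD///+AAAAAAAAAAAB///+AAAAAAAAAAAB///+AAAAAAAAAAAA///+AAAAAAAAAAAA///+AAAAAAAAAAAAf//8AAAAAAAAAAAAP//wAAAAAAAAAAAAH//AAAAAAAAAAAAAB/wAAAAAAAAAAAAAAAAAAAAAAAAAAAAAAAAAAAAAAAAAAAAAAAAAAAAAAAAAAAAAAAAAAAAAAAAAAAAAAAAAAAAAAAAAAAAAAAAAAAAAAAAAAAAAAAAAAAAAAf/AAAAAAAAAAAAAD//4AAAAAAAAAAAAP//wAAAAAAAAAAAAf//wAAAAAAAAAAAA///gAAAAAAAAAAAB///gAAAAAAAAAAAD///AAAAAAAAAAAAH///AAAAAAAAAAAAP//8AAAAAAAAAAAAf//4AAAAAAAAAAAB///4AAAAAAAAAAAD///4AAAAAAAAAAAP///4AAAAAAAAAAA////4AAAAAAAAAAD////4AAAAAAAAAAP////4AAAAAAAAAB/////8AAAAAAAAAP/////8AAAAAAAAB//////+AAAAAAAAf//////+AAAAAAAH////////AAAAAAB/////////AAAAAAf/////////gAAAAD//////////wAAAAP//////////4AAAA////////wP/8AAAB////////gD//AAAD///////+AD//wAAH///////8AB//8AAf///////8AA///AA////////4AA///8A////////wAAf//8B////////wAAP//8D////////wAAP//8H////////gAAH//8P////////gAAH//8f////////gAAH//8f////////wAAD//8/////+Af/wAAD//9/////wAf/wAAD///////+AAf/wAAB///////wAAf/wAAB//////+AAAf/4AAB//////4AAAf/4AAB//////gAAAf/4AAA/////+AAAAf/4AAA/////8AAAAf/8AAA/////4AAAAf/8AAA/////wAAAAf/8AAAf////wAAAAf/8AAAf////gAAAAf/+AAAf////gAAAAf/+AAAf////gAAAAf/+AAAf////AAAAAf//AAAf////AAAAAf//AAAf////AAAAAf//gAAf///+AAAAAf//gAAf///+AAAAAf//wAAf///8AAAAAf//wAAf///8AAAAAP//4AAf///4AAAAAP//4AAf///wAAAAAP//8AAf///wAAAAAH//8AAf///gAAAAAH//+AAf///AAAAAAD//+AAf/8="/>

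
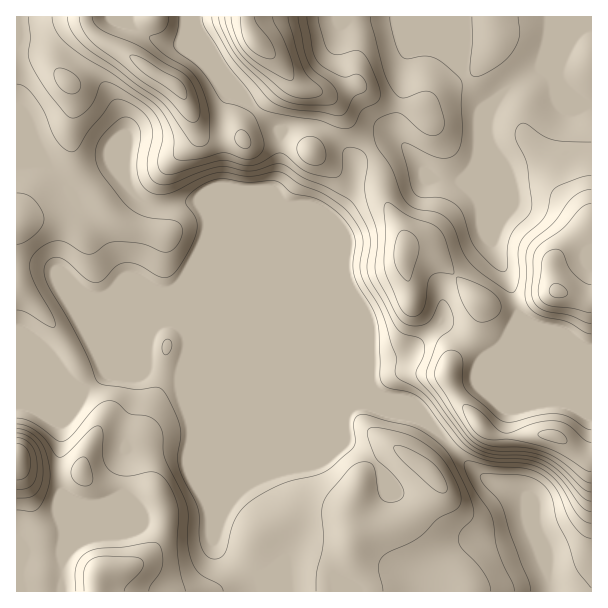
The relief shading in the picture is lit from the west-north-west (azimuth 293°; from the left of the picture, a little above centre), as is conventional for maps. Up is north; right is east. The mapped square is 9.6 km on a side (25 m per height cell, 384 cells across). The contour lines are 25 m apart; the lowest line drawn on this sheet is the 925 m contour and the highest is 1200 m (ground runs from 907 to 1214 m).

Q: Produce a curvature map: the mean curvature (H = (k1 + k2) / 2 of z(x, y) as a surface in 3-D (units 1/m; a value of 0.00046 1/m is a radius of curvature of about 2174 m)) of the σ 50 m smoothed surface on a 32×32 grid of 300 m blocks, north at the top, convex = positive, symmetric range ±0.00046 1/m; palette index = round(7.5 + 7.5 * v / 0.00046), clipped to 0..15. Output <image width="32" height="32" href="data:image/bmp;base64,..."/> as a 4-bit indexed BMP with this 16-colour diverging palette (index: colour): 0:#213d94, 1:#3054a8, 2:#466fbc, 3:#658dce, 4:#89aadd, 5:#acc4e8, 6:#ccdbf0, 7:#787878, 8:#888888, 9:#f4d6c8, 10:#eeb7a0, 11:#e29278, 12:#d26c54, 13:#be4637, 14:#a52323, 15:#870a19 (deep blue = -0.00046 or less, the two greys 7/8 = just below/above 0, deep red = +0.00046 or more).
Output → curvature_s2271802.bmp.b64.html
<image width="32" height="32" href="data:image/bmp;base64,Qk12AgAAAAAAAHYAAAAoAAAAIAAAACAAAAABAAQAAAAAAAACAAATCwAAEwsAABAAAAAAAAAAlD0hAKhUMAC8b0YAzo1lAN2qiQDoxKwA8NvMAHh4eACIiIgAyNb0AKC37gB4kuIAVGzSADdGvgAjI6UAGQqHAHhHx3V4mYd3iHiHd4mZhXh5WPzLl1aHd4eIZneJiFZ4eGRUepY1mHd3mHd3dohWaGl3d1a3RpmHd5iZh2eWZmlnZ3d32UaIiHiXeIiqlmRrpzeHfNRnZ4mIqVV75lVATfhOl3qSd3dmZ6pGroAAAI74PYRodHiHd3R2fMoBh1jc9xm2iZV4d4d3OuyAD///+EFEyIqVd3d3d2tDML+Ti6JndYqIdnd3d3d2dQf6JlNHd3d1V3eId3eId3efwnd3d3drV3eHd3iId3aJf8R3h3d2mWd3tniHd3d2dhqXZ3d2V8R3d4d4d3d3dVlmaIZ0F312d3d3h4d3d3Jfw1q2OHzJR3d3d3h3d3dinbKOw5/6pFaWZoZ4d3d3O7t1qVBshYQ5lmild3d3dym9ipZEroaneoeJyVd3iIcVnJqEV5uouYiKqatXeHd1KKyqhXVVi4d3mVQ0Z3d1I4nHR3Z2Vnt3eJZJlAIiJWqYtjZndnl5d3l1W+qEqjjbZ6dHd3aIZ3d5R0ir2v5890iUaZZ3iId2mmQ0aqbYRWSIRauVeYh4dYqFI36khDMopWiqhXiXZ1arg0e/ZVOe/ouXmXZnh3dZ2jOv/TYGvaeNVYh4hnd4eXJL/mJRfuszilV3eJh3eWdX/oImQv+oVXpWd3eZh3hofYNLpTr4eEV5V3d3mIZ3"/>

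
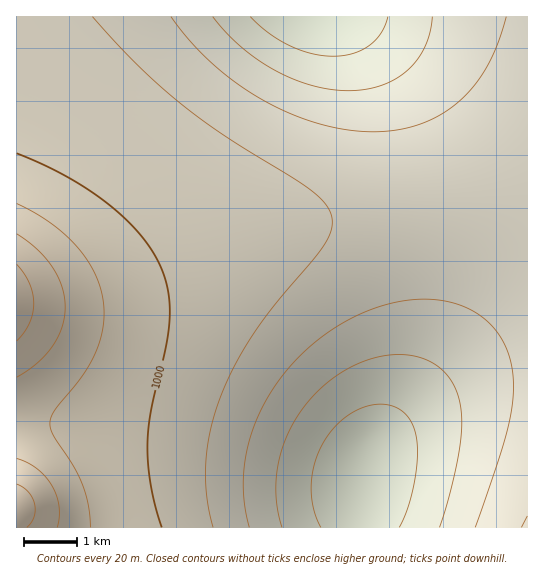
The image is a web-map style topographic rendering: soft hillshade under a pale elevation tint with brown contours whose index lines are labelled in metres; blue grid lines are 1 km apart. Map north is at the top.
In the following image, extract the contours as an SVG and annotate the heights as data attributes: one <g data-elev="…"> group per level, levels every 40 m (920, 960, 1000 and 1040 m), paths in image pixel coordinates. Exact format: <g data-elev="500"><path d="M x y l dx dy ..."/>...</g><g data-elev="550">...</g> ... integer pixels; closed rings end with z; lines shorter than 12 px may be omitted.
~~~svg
<g data-elev="920"><path d="M321 527l-7-18-3-20 3-22 7-19 11-18 14-13 17-10 18-3 13 3 11 6 8 12 4 14 0 20-3 25-6 25-9 18"/><path d="M388 17l-7 17-12 12-16 8-20 2-22-3-21-7-21-13-19-16"/></g><g data-elev="960"><path d="M249 527l-4-18-2-20 1-20 3-19 6-20 7-19 10-17 12-18 13-15 16-16 18-13 18-12 19-8 20-7 20-5 19-1 16 1 14 4 15 5 12 8 10 9 8 11 7 12 4 14 2 27-4 32-10 36-24 69"/><path d="M506 17l-9 28-10 21-13 20-16 16-19 13-20 9-22 6-24 2-27-2-28-7-28-10-28-13-27-18-24-19-21-22-19-24"/></g><g data-elev="1000"><path d="M162 527l-11-40-4-40 4-34 14-63 4-27 0-26-6-26-9-17-11-16-14-16-18-16-21-15-23-14-50-24"/></g><g data-elev="1040"><path d="M57 527l2-10 0-11-3-11-4-9-7-9-8-9-10-5-10-5"/><path d="M17 377l20-14 16-17 9-19 3-20-3-20-9-20-16-18-20-15"/></g>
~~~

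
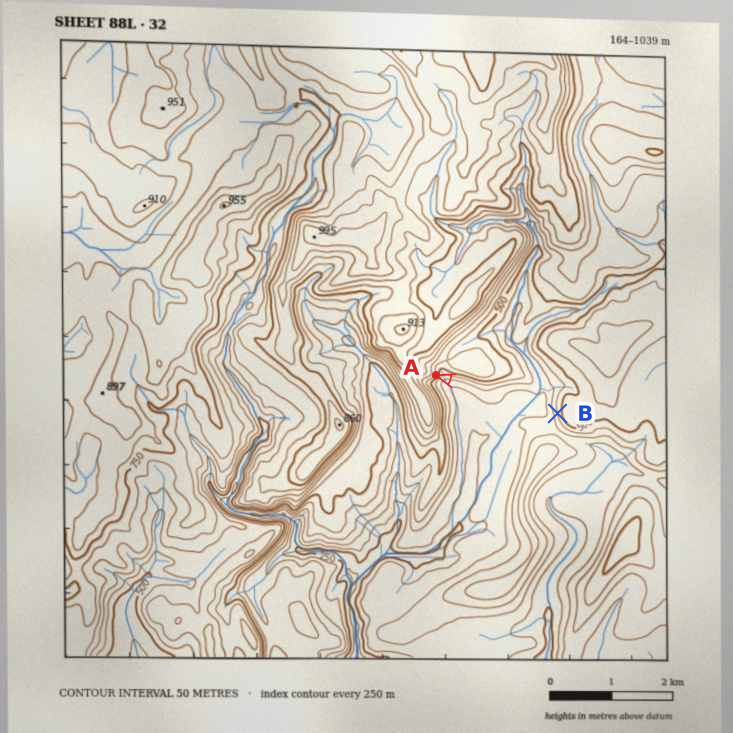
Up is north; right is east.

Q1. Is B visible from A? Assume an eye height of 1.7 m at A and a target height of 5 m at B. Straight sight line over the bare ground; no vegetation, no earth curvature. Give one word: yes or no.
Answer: yes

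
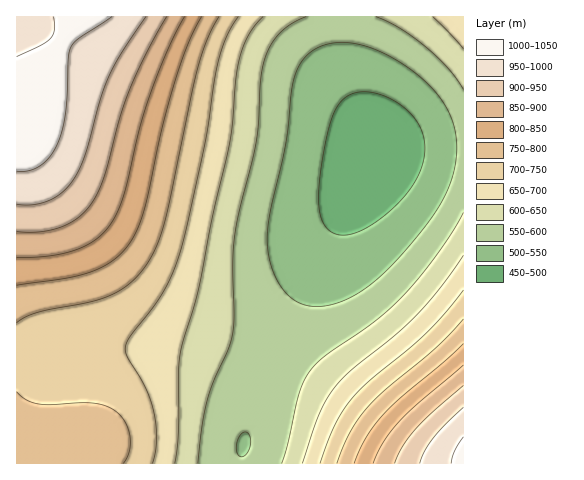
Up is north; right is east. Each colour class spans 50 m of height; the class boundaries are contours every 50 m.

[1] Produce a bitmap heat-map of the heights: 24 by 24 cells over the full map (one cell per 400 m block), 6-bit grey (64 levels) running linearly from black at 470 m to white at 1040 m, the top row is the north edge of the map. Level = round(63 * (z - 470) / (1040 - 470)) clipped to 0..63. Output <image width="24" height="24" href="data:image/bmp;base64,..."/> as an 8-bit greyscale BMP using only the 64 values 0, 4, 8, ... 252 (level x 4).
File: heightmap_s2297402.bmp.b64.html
<image width="24" height="24" href="data:image/bmp;base64,Qk12BgAAAAAAADYEAAAoAAAAGAAAABgAAAABAAgAAAAAAEACAAATCwAAEwsAAAABAAAAAAAAAAAAAAEBAQACAgIAAwMDAAQEBAAFBQUABgYGAAcHBwAICAgACQkJAAoKCgALCwsADAwMAA0NDQAODg4ADw8PABAQEAAREREAEhISABMTEwAUFBQAFRUVABYWFgAXFxcAGBgYABkZGQAaGhoAGxsbABwcHAAdHR0AHh4eAB8fHwAgICAAISEhACIiIgAjIyMAJCQkACUlJQAmJiYAJycnACgoKAApKSkAKioqACsrKwAsLCwALS0tAC4uLgAvLy8AMDAwADExMQAyMjIAMzMzADQ0NAA1NTUANjY2ADc3NwA4ODgAOTk5ADo6OgA7OzsAPDw8AD09PQA+Pj4APz8/AEBAQABBQUEAQkJCAENDQwBEREQARUVFAEZGRgBHR0cASEhIAElJSQBKSkoAS0tLAExMTABNTU0ATk5OAE9PTwBQUFAAUVFRAFJSUgBTU1MAVFRUAFVVVQBWVlYAV1dXAFhYWABZWVkAWlpaAFtbWwBcXFwAXV1dAF5eXgBfX18AYGBgAGFhYQBiYmIAY2NjAGRkZABlZWUAZmZmAGdnZwBoaGgAaWlpAGpqagBra2sAbGxsAG1tbQBubm4Ab29vAHBwcABxcXEAcnJyAHNzcwB0dHQAdXV1AHZ2dgB3d3cAeHh4AHl5eQB6enoAe3t7AHx8fAB9fX0Afn5+AH9/fwCAgIAAgYGBAIKCggCDg4MAhISEAIWFhQCGhoYAh4eHAIiIiACJiYkAioqKAIuLiwCMjIwAjY2NAI6OjgCPj48AkJCQAJGRkQCSkpIAk5OTAJSUlACVlZUAlpaWAJeXlwCYmJgAmZmZAJqamgCbm5sAnJycAJ2dnQCenp4An5+fAKCgoAChoaEAoqKiAKOjowCkpKQApaWlAKampgCnp6cAqKioAKmpqQCqqqoAq6urAKysrACtra0Arq6uAK+vrwCwsLAAsbGxALKysgCzs7MAtLS0ALW1tQC2trYAt7e3ALi4uAC5ubkAurq6ALu7uwC8vLwAvb29AL6+vgC/v78AwMDAAMHBwQDCwsIAw8PDAMTExADFxcUAxsbGAMfHxwDIyMgAycnJAMrKygDLy8sAzMzMAM3NzQDOzs4Az8/PANDQ0ADR0dEA0tLSANPT0wDU1NQA1dXVANbW1gDX19cA2NjYANnZ2QDa2toA29vbANzc3ADd3d0A3t7eAN/f3wDg4OAA4eHhAOLi4gDj4+MA5OTkAOXl5QDm5uYA5+fnAOjo6ADp6ekA6urqAOvr6wDs7OwA7e3tAO7u7gDv7+8A8PDwAPHx8QDy8vIA8/PzAPT09AD19fUA9vb2APf39wD4+PgA+fn5APr6+gD7+/sA/Pz8AP39/QD+/v4A////AISEiIiIgHRkUEAwJCQsPFBogJiswNDg7ISEiIiIgHhoVEAwKCQsOEhgdIygtMTU5ICAgISAfHRkVEQ0KCQsNERUaHyQpLTI1Hx4eHh4dGxgVEQ4LCgsNEBMXHCAkKS0xHR0cHBwbGhcVEQ8NCwwNDxEUGBsfIygsHRsbGxsaGRcVEhAODAwMDQ8RFBcbHiMnHRwbGxoaGRcVExAODQwMDA0OEBMWGh4iHh0dHBwbGhgWExEPDQwLCgsMDRASFhoeISAfHx4dGxkXFBEPDQsKCQkJCw0PEhYaJCMjIiEgHhsYFRIPDAoIBwcHCAoMDxMXKCcnJiQjIB0ZFhIPDAkHBgYGBggKDRAULCwrKiglIh8bFxMPDAkHBQQEBQYICg4RMDAvLSsoJCAcGBMPDAkGBQQDAwQGCAsPNDMyMC0qJiIdGRQQDAkHBQMCAgMEBgkMNzY1Mi8rJyMeGhURDQoHBQMCAQIDBAcLOjk3NDEsKCQfGxYSDgsIBQMCAQECAwYJPDs5NjItKSQgHBcTDwwIBgMCAQABAwUJPjw6NzMvKiUhHBgUEAwJBgQCAQEBAwUJPj07ODQwKyciHRkUEA0JBgQCAgECBAYKPj07ODUxLSgjHhkVEA0JBwUDAwMEBQgLPTw7OTYzLiolHxoVEQ0KBwYFBAUGCAoOOzs7Ojc0MSwmIRsWEQ4LCAcGBgcJCw0QOjs7Ojk2My4pIx0XEw8MCgkJCQoMDhATOTo7Ozo5NjEsJiAaFREPDQwMDA0PERMWA=="/>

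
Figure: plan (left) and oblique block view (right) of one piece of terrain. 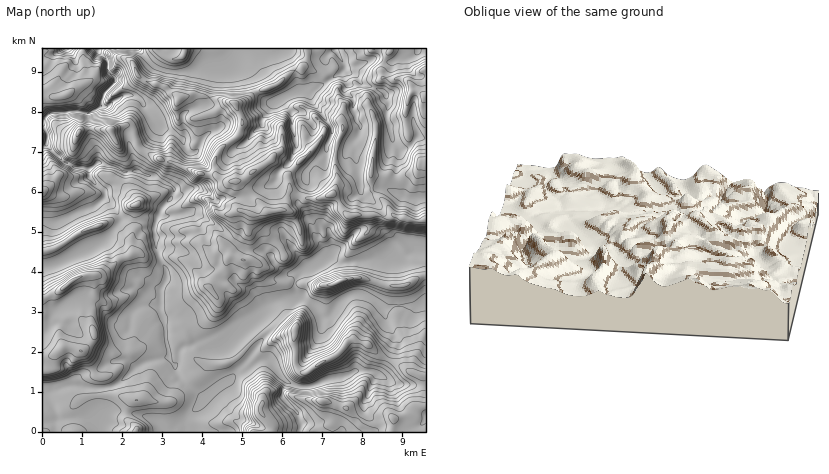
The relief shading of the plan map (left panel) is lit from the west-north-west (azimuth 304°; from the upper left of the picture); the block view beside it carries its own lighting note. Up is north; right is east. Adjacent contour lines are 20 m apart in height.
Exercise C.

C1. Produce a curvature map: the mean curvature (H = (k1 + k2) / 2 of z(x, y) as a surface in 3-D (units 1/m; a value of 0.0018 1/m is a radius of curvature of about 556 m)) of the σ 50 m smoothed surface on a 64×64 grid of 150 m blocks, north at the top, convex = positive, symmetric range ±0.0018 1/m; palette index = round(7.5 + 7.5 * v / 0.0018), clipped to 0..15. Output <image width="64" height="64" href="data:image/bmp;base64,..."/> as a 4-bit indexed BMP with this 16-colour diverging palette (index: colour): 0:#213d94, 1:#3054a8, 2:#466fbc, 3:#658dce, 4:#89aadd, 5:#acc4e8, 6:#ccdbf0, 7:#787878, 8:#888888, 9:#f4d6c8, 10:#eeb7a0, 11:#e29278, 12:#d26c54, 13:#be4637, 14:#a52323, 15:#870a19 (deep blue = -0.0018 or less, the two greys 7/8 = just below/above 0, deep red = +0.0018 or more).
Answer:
<image width="64" height="64" href="data:image/bmp;base64,Qk12CAAAAAAAAHYAAAAoAAAAQAAAAEAAAAABAAQAAAAAAAAIAAATCwAAEwsAABAAAAAAAAAAlD0hAKhUMAC8b0YAzo1lAN2qiQDoxKwA8NvMAHh4eACIiIgAyNb0AKC37gB4kuIAVGzSADdGvgAjI6UAGQqHAIh4iYh3d4iMyHd3d3d3dlVH+laYd2aoeHdmZndolnd4d3d3d3d3Z6yWZnd3eImZmZUzeqqZZGd4hmeJmGeod3aId3d3d3d5hTRWd3d3d3eJZGu6mIlHh3ZlaZh3ecmIhoh4iHd3d2ZlVmd3d3d3d3eHnLiIhSZ2dni6hoiKloiHh3iIh3d3Z5qZmqqYd3d3d3WMyndBeHnKu7uEeJqGmZp3iIiIiIiJqqqZmZh3d3d3ZFnLYhv/7/64irVKqGaamHd4iIiImamIiYdniId3d3dkjMunn7dnmYd4qjqGV4h3VmZmZUREV3eIh3eHd3d3d2aordtCAAAlZlabV3ZkRVdENGd4mqhVd3iHd3aIh3d3Z3arcxFYYhJEVoyFZFVWeNyoRFeZqpZXeId3eIiId2Z2VphTOe/4Q0REV3RFZ6u6msx3NXZ4qXZ4iIdod3iIh2dmd1Rb2e+mZmVFRVeKupd3lHx4hmZod2Z3h3eIiZq6hndmZWy0ff2odleIiaqYhYmYabyWZ4eIh3d3d4iHd3ioaHZlW8U3reyGR4q6h4iFeKqKzJZXmIiIiHd3iHd3dnqGh1VqyDRmnbZYq5d2iJZnmpmJqGd3eIiIZ4d3d3d3eJdqdZu3VFRa6JvqdmZ3h2eZdma9hmd4eIhoiId3eHd3iWbJe7dVVUjbubhXZoeIZ5hmZ91lZ3iHiGiIiId3d3d3llq72WVmVpyXl1Zoh3mGh2d4ykR4eIeIaIiIiHdnd3d4ZI37ZWdlipeGZnh3eYd4iIi4RHh4iIdod3d4iGZ3d3d2OPt2Z2ZoqXdmiHd4l3iIh6dGVneIh3d3d2eahnd3d3dkzGZndmephneId3eGd3d3l3uGZnd2iId2Z5uWZ3d3eIVZZXh3Z5iHZ3d3d4dmd3eIqol2d3Z4h3Znm6dXd3d3dlZlZ2Z3h3ZnZmd3qZZWd4lmiqh3h3iHd3iqd5d3d3ZmZWZWRFZmVWZmZmZq3XVmiGVGeHeGeHd4qqdryWZ3d3dlXKmEI0RGeZmXZVie6GeHt2d3l3dodnm6iJlVdniZqIp+//+VRYvM3dyVVmbfyZnJdniHiGd2aZiHdWuHhlZ4eGWYr///25d3jMhmVWre3KllZmh4ZmaKdniHeYiohkVmZERmeJh2ZmZniWZVRWeKmZZWeHdGeKhnd5d4eLyWZlZ3ZWVFVWZ3dmZmZmZVRFeouZiLhXmqhmiHmJu7qDrrdVZ2ZmVWZ3d3d4ioZmZmVYaZqruEqZdmeZeKmIdlSbpGdWd3qXd3d3d4d73IZndmZnaZqUV2ZneJeIl1VVd5o1+3ZmVqdmd3d4d3Z622VnZmd5iJRomZqZd5l1aIZ4lzjpdnVUnIZmZod3dlV96FVWZ4mIpFZmZ4hot1abhoiEadY5lZs525hnVDM3ZVa/6oZneJeDiZqplnljaXp3d1V7xGlmnFF6hVIURWdmZVeu/YZ4iYSKmImHlCapaHVENWuUh1RqdBZThYzN1mZmZVWLuFZmhkZmZ2Ykq6ZpupdViTVlVG37vavt//z2d2VVZVaGdmZmSIZVZU77qryq3dzsRlZZzb27yI2bZKZ4iGVVaFSf/adVmZdBf2ebl1ipq5VmeUe5aGhUuUdUeomql3dVV5m9l4VGiqr2JndWimZohKvbh6Y3ZVrGVmZsh4mqmqSIeJqJqldXq2OmdmeXZ2iIqZvulWZXmmVmdmynZoq6VHd4h2eaZXQiOMl5h1VneLhjNXyHlll1VneHeJlmVoJZiZmIeHJHZUNnmruXZnZotkZ3aamGWnaIh3l4iqq7Rsu6eJYyN3Y038qoqpqGZlqlV4dYt3ZdmKiIeXd861Ym25MSEmVZZ67/ioWJfNp1OKdXh0uldlymmHmKhb0wEWMhFJtXh5zO2nNcdWd4m7mTXXV3S4V2W7VXZnum4gnZtyipmFiM/LljMX6FV3Z4rYcr+FdbdodaxVhUfLhAjseIV2m1arq2mFIza9ZGh3iMzDOOhUqGh2nlV2SLgCuax2dWj7ObhmTIR5Ro62RGh2etYWnXKbV3Z+ZXZUhxWXnoVEe/ZLpVRbY3lWeb2lOaZoxBpq0m5Wd25lZphWQpiO1UiNlGyFVmdFaXRVaNtEtVzkPHTZDpZmbYVXukcKqHz63//HjHVmVYdohlRFq3QzbcBsgrwKyGVslGeoWQ/Jium6rKrLdWdW1qmHdkOOuCm+8b1Vwm23Vn2TZqZaF4V6cGdkR8p2d0bFq6qXZZyJZXnCll9jvKdInXSIxWuQAAAAAjV2iGZ2SbVWeJhYyFVlRHRWuTl6tFe7ZHjVapu7qtugIYmYVmVa2GZmV5zqhUVVWe1jhWnme8dlVdZqm7upicRcFIZGVnjLmIms7+y4RFZlZkV6nZR6x2R2yUuIisl4tg31NFVmq8q8y4dmZ5qpZFZmZmiKOavXQ1N9i4h3iamZYJyHed3ZiYhlREVVaM/7dWZ3Rb5UZCNGc2yHaIdomav3Bnre7YhmVVZmZmZlVo3HV2Z1WWmGi9rZ3HZnmHeHnVAIf9dFNEVWd3d3d3dmaMp6aKlkVVeIuIqWVoeJd4ifBZWPdERERWZ3d3d3d3d2eqyYd5hHhozHV2W+h5q1mY8z2N9UVnqoZnd3d3eId3ZmnJZnmEl1NJZWZWp2ipa8gwz//GRpuq6Gd3d3d4h3d2VXlmekd4hianZmR6yBKfsQRSAAO8uGW6d4iId3d3d3dlm4mEaZiMybx4hn"/>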